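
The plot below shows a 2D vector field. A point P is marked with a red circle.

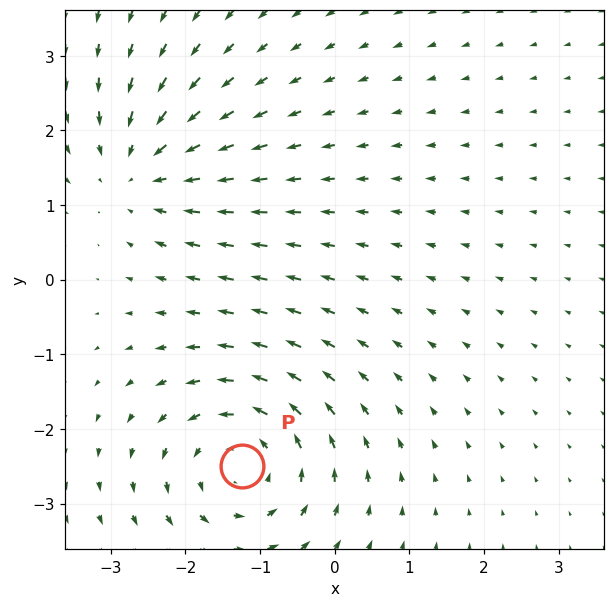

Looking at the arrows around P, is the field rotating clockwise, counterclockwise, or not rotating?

counterclockwise

Near P at (-1.2, -2.5) the arrows circulate counterclockwise. The curl (z-component) there is about +5; positive curl means counterclockwise rotation.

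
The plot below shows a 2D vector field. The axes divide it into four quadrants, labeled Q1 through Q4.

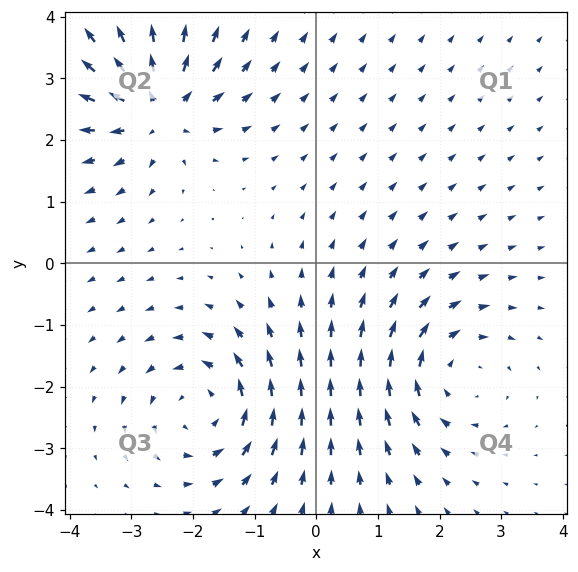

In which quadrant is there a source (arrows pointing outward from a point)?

The source sits at approximately (-2.6, 2.5), which lies in quadrant Q2. The divergence there is about +5, positive as expected for a source.

Q2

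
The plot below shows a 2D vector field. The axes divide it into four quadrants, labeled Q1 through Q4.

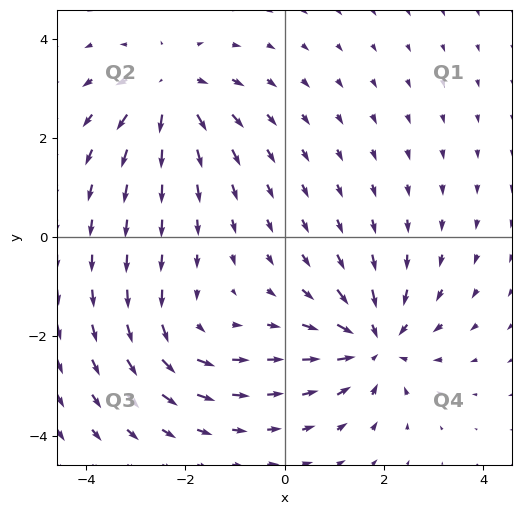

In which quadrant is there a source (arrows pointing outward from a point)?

Q2

The source sits at approximately (-2.3, 2.9), which lies in quadrant Q2. The divergence there is about +5, positive as expected for a source.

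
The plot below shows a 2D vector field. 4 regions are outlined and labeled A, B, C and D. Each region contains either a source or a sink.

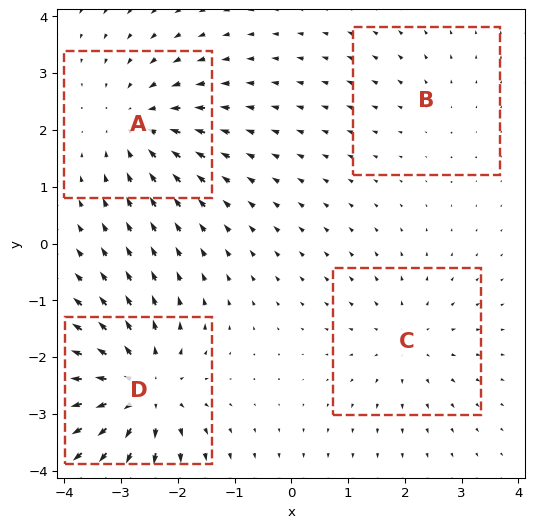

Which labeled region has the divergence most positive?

D

Divergence at each region's feature centre — A: about -4, B: about +2, C: about +3, D: about +7. Region D is most positive.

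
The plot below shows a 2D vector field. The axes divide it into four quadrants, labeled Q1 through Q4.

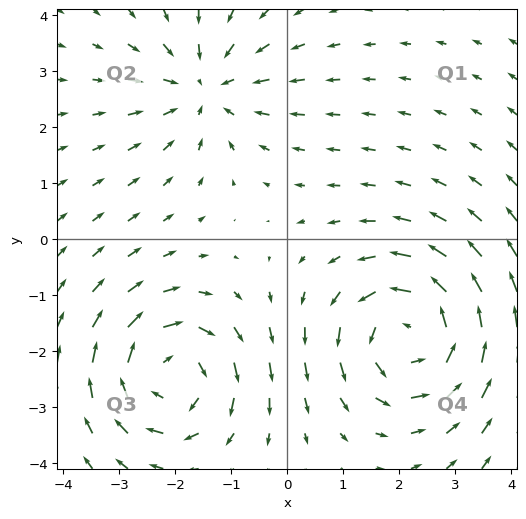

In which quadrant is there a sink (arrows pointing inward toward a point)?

The sink sits at approximately (-1.5, 2.7), which lies in quadrant Q2. The divergence there is about -3, negative as expected for a sink.

Q2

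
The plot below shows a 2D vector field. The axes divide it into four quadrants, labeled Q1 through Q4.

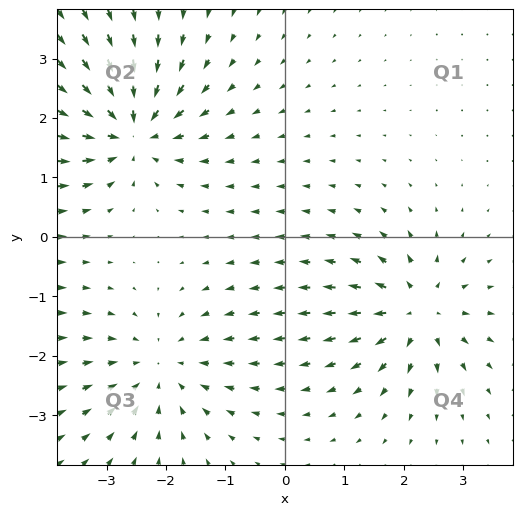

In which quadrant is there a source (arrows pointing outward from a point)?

The source sits at approximately (2.2, -1.3), which lies in quadrant Q4. The divergence there is about +5, positive as expected for a source.

Q4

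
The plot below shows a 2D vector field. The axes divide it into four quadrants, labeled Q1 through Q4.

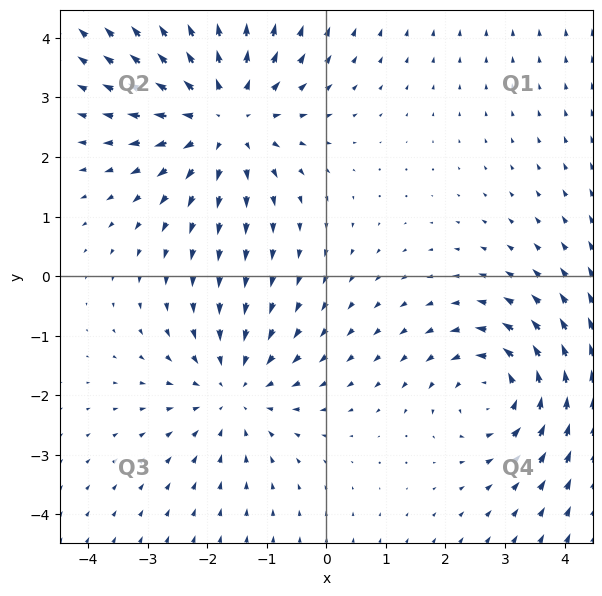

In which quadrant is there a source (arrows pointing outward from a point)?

Q2

The source sits at approximately (-1.7, 2.7), which lies in quadrant Q2. The divergence there is about +4, positive as expected for a source.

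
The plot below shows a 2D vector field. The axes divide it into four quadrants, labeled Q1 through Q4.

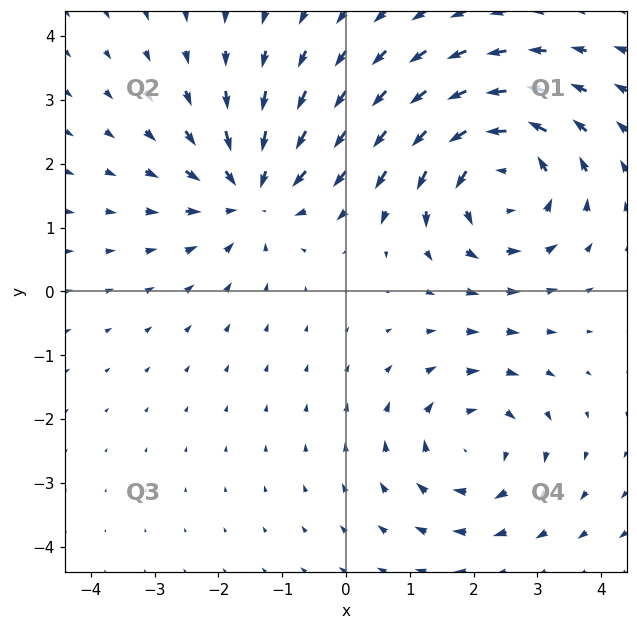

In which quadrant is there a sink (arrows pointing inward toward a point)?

The sink sits at approximately (-1.5, 1.5), which lies in quadrant Q2. The divergence there is about -4, negative as expected for a sink.

Q2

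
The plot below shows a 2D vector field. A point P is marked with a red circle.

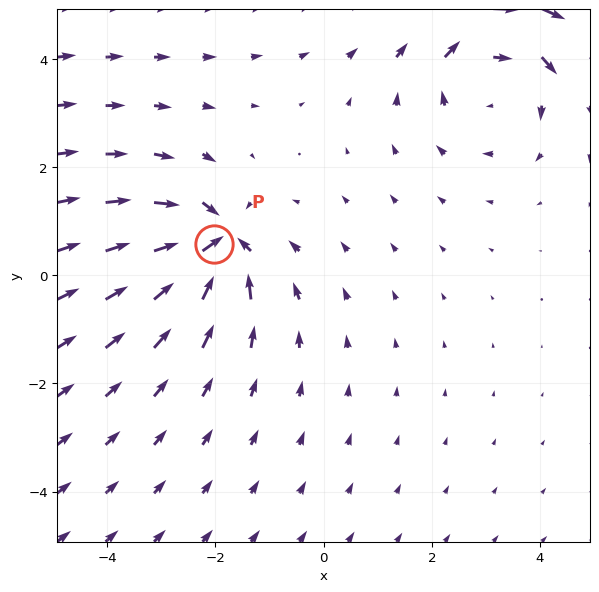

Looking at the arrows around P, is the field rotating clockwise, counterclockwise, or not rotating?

not rotating

Near P at (-2.0, 0.6) the arrows show no circulation. The curl there is ≈0.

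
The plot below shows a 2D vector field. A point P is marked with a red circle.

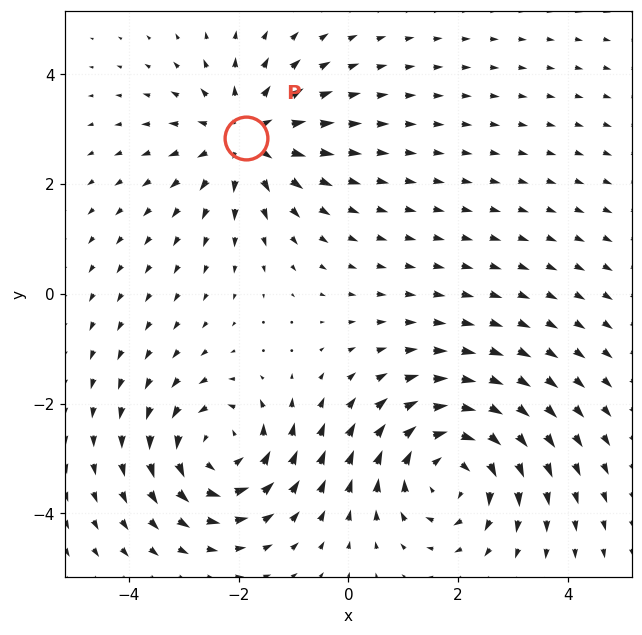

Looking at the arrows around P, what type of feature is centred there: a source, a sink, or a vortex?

At P (-1.9, 2.8) the arrows spread outward. Divergence about +4, curl ≈0 — positive divergence with near-zero curl is a source.

source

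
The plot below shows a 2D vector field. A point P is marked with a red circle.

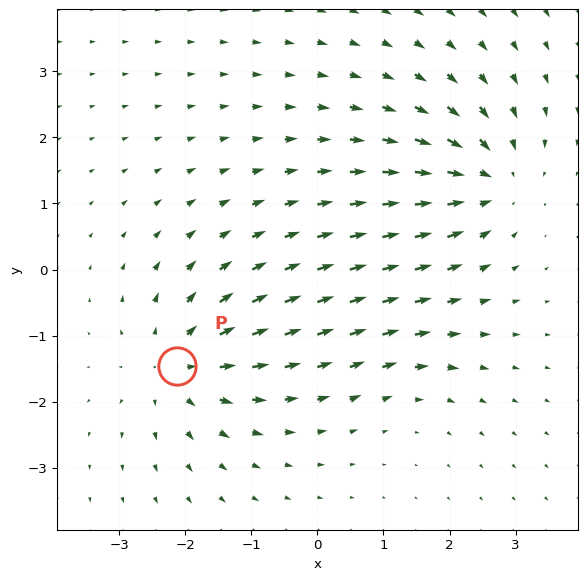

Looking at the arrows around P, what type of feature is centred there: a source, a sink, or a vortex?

source

At P (-2.1, -1.5) the arrows spread outward. Divergence about +5, curl ≈0 — positive divergence with near-zero curl is a source.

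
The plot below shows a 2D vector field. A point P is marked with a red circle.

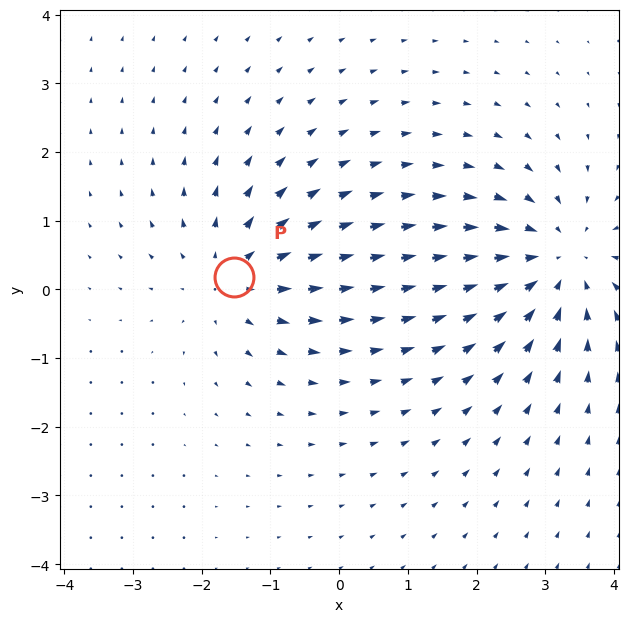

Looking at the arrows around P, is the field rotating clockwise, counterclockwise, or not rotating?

Near P at (-1.5, 0.2) the arrows show no circulation. The curl there is ≈0.

not rotating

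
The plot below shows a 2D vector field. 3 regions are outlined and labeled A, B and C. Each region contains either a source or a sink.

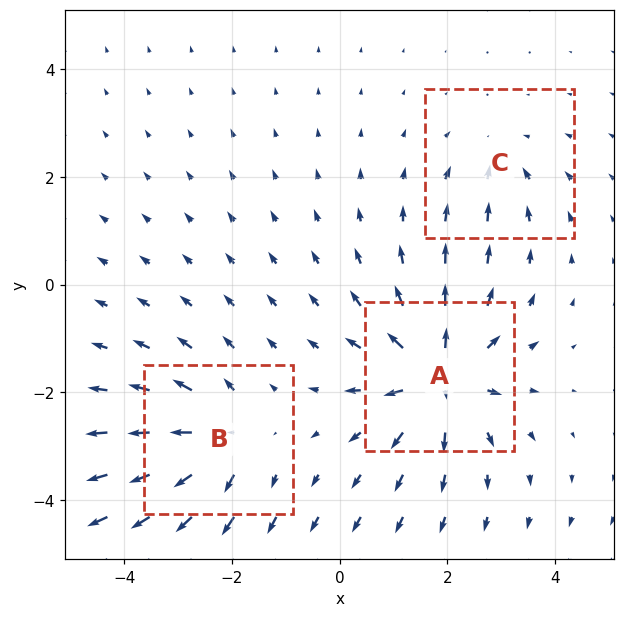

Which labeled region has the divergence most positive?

Divergence at each region's feature centre — A: about +5, B: about +4, C: about -2. Region A is most positive.

A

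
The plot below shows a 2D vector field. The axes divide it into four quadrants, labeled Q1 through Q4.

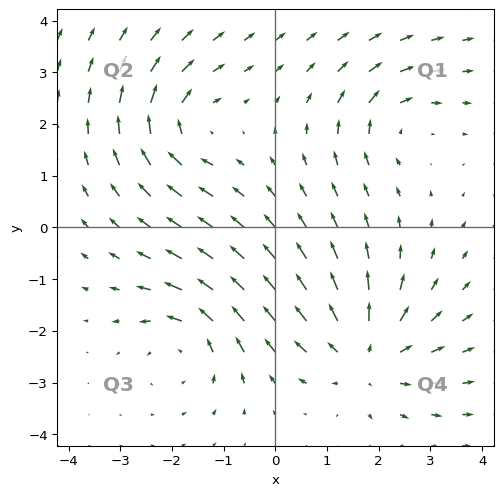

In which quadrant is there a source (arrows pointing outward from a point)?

The source sits at approximately (1.7, -2.4), which lies in quadrant Q4. The divergence there is about +4, positive as expected for a source.

Q4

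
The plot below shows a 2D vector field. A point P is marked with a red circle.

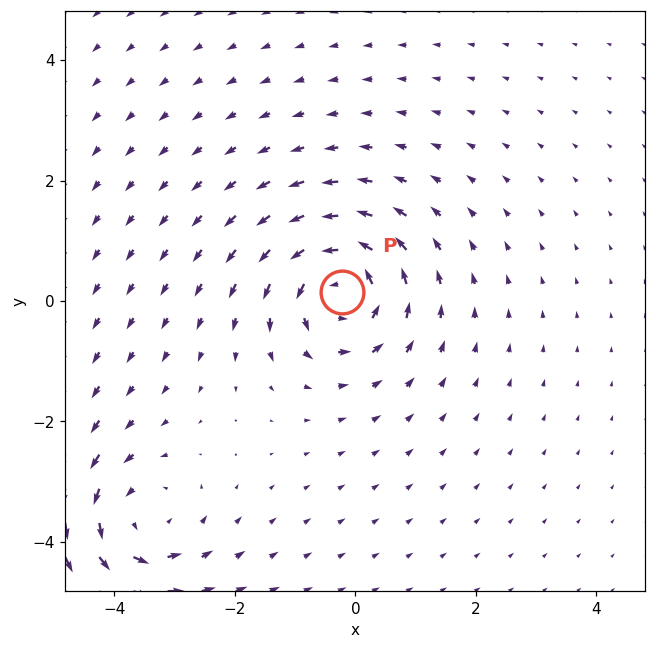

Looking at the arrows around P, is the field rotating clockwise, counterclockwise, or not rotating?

Near P at (-0.2, 0.1) the arrows circulate counterclockwise. The curl (z-component) there is about +6; positive curl means counterclockwise rotation.

counterclockwise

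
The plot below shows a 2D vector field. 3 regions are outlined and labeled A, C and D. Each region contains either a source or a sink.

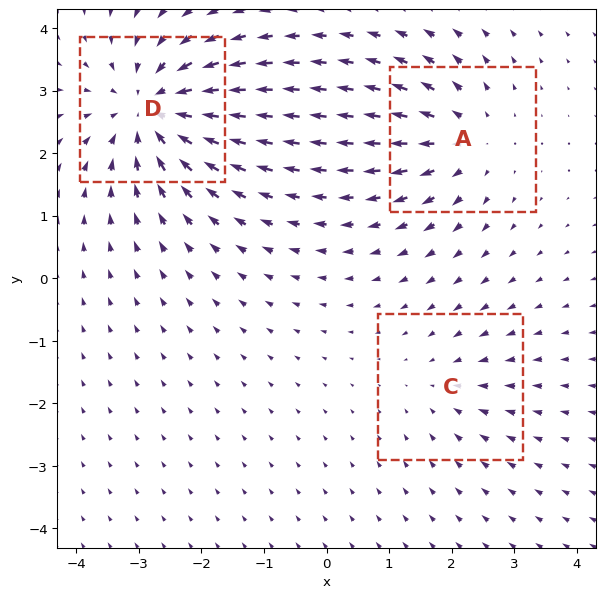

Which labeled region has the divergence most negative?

D

Divergence at each region's feature centre — A: about +3, C: about -2, D: about -5. Region D is most negative.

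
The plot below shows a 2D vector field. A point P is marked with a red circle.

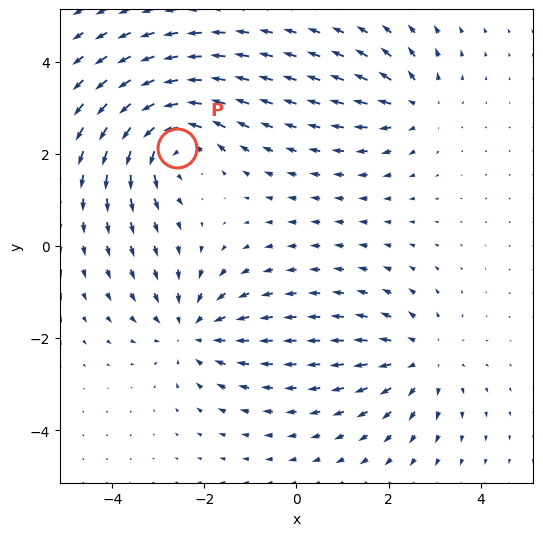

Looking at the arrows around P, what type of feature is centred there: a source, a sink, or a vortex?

At P (-2.6, 2.1) the arrows circulate counterclockwise. Divergence ≈0, curl about +6 — near-zero divergence with nonzero curl is a vortex.

vortex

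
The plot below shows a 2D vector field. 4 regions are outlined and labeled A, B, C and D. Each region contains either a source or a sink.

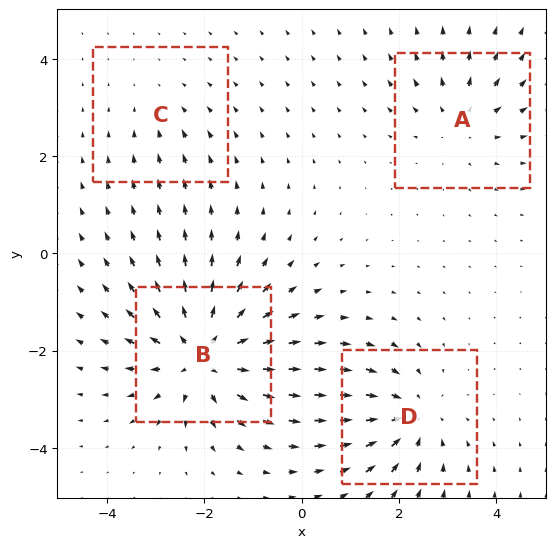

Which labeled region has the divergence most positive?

B

Divergence at each region's feature centre — A: about +3, B: about +7, C: about -2, D: about -4. Region B is most positive.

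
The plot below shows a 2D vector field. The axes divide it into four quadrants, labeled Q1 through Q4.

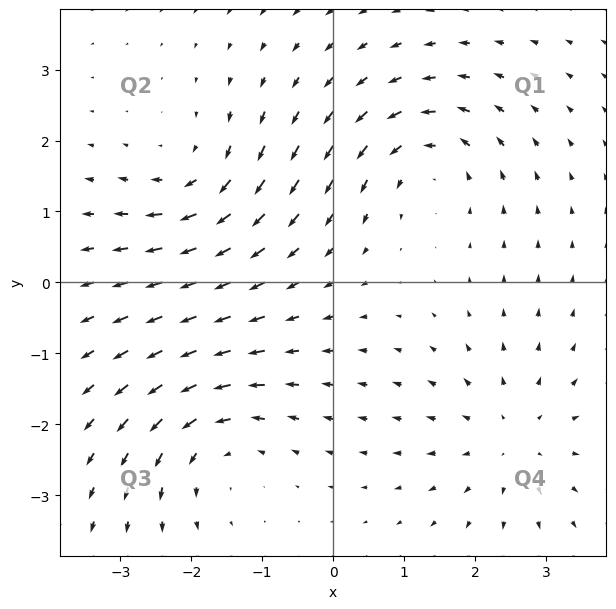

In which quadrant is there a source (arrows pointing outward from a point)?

Q4

The source sits at approximately (2.5, -2.2), which lies in quadrant Q4. The divergence there is about +4, positive as expected for a source.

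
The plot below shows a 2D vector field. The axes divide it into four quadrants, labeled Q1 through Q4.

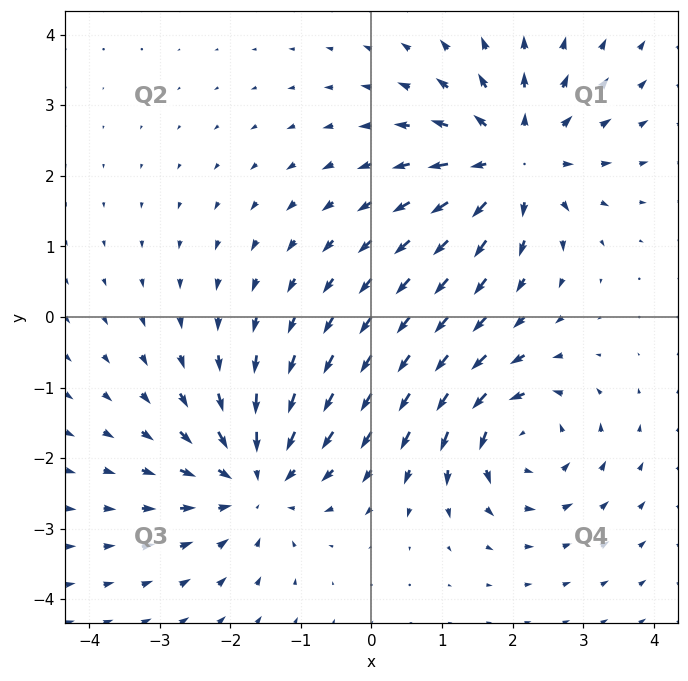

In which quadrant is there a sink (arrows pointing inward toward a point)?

The sink sits at approximately (-1.6, -2.3), which lies in quadrant Q3. The divergence there is about -5, negative as expected for a sink.

Q3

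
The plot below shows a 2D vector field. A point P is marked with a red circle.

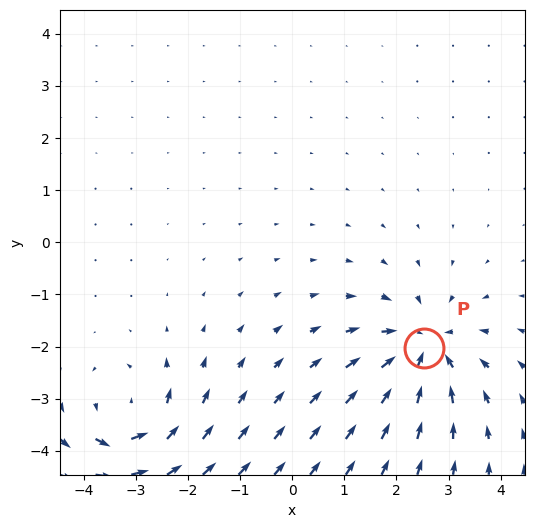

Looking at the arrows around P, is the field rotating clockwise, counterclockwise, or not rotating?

Near P at (2.5, -2.0) the arrows show no circulation. The curl there is ≈0.

not rotating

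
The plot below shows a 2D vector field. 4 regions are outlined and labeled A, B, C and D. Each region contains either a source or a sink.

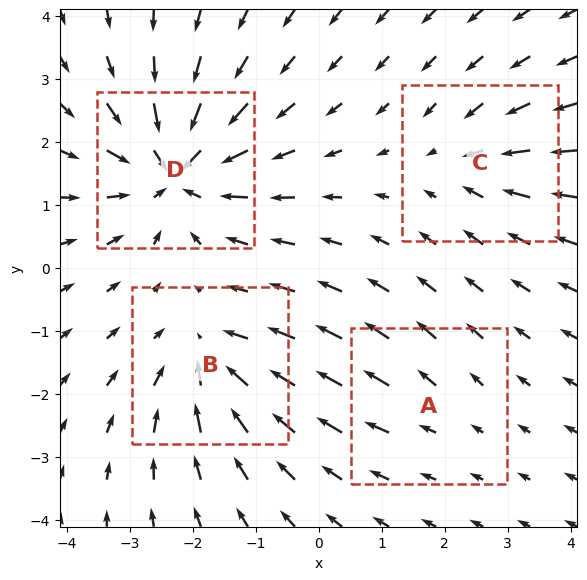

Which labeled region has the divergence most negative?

D

Divergence at each region's feature centre — A: about +2, B: about -5, C: about -4, D: about -8. Region D is most negative.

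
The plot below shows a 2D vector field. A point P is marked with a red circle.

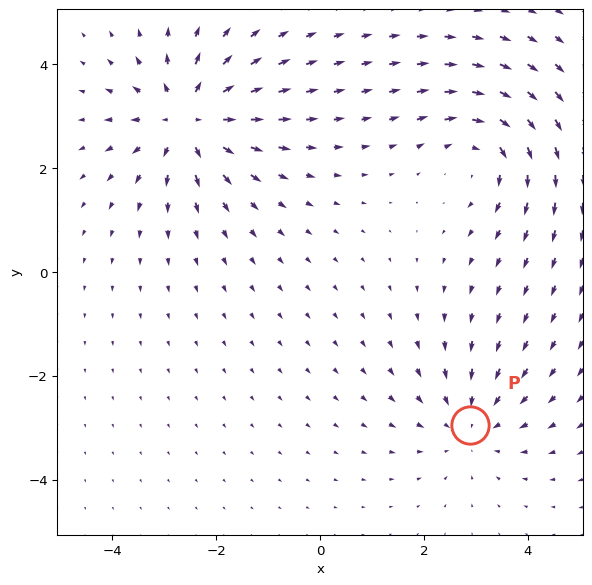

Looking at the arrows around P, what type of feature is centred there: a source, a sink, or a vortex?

sink

At P (2.9, -2.9) the arrows converge inward. Divergence about -3, curl ≈0 — negative divergence with near-zero curl is a sink.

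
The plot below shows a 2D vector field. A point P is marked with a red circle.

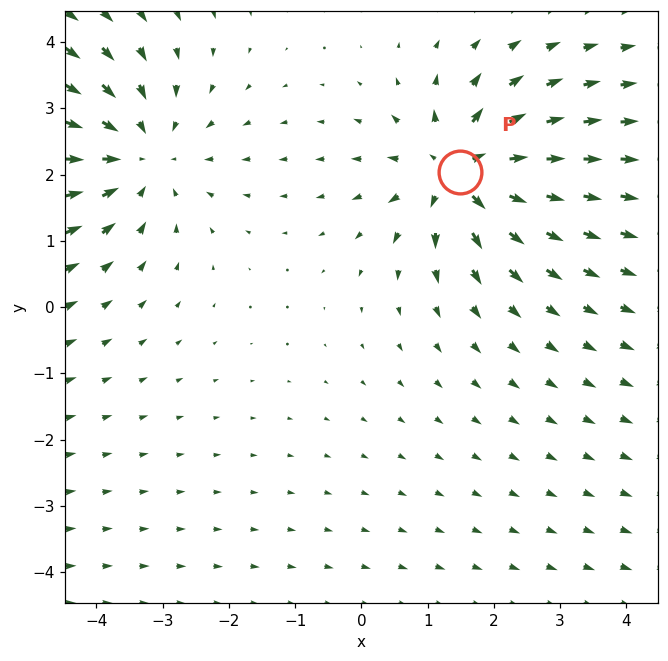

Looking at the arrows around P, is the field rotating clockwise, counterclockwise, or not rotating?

Near P at (1.5, 2.0) the arrows show no circulation. The curl there is ≈0.

not rotating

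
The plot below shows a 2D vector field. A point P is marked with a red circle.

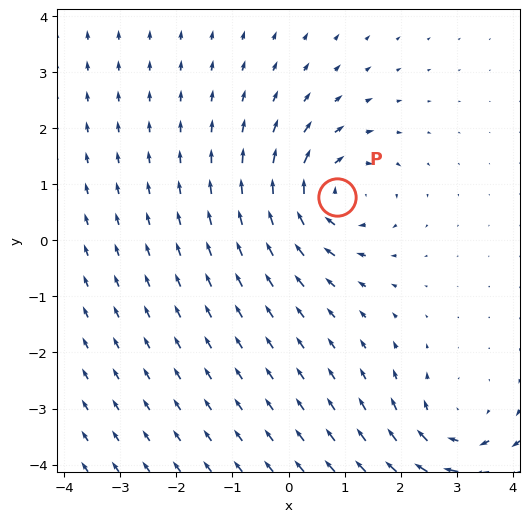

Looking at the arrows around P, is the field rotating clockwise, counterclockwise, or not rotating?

Near P at (0.9, 0.8) the arrows circulate clockwise. The curl (z-component) there is about -4; negative curl means clockwise rotation.

clockwise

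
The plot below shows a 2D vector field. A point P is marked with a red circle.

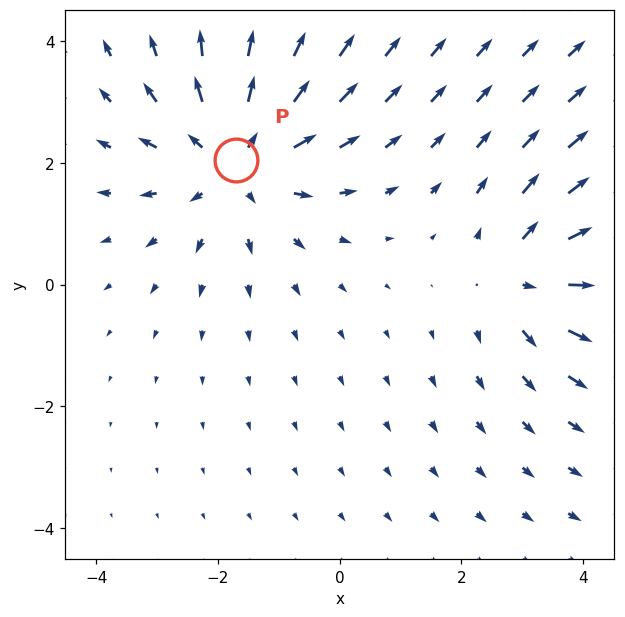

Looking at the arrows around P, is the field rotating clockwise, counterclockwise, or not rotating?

not rotating

Near P at (-1.7, 2.0) the arrows show no circulation. The curl there is ≈0.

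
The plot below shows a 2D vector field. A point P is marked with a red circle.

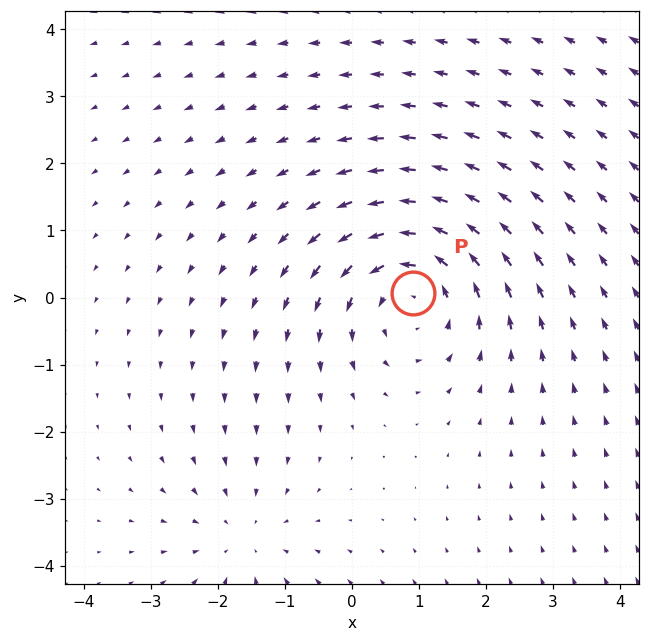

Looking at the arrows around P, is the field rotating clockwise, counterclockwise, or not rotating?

Near P at (0.9, 0.1) the arrows circulate counterclockwise. The curl (z-component) there is about +4; positive curl means counterclockwise rotation.

counterclockwise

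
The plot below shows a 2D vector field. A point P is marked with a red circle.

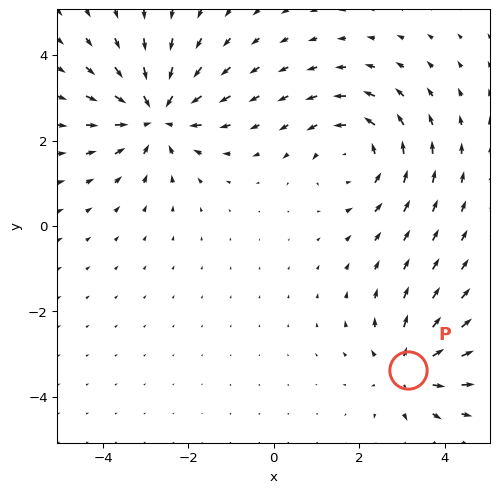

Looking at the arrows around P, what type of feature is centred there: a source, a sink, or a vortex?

At P (3.1, -3.4) the arrows spread outward. Divergence about +3, curl ≈0 — positive divergence with near-zero curl is a source.

source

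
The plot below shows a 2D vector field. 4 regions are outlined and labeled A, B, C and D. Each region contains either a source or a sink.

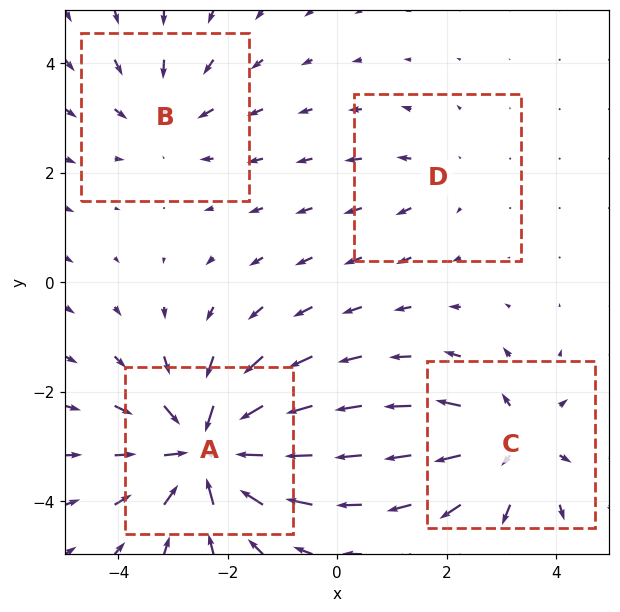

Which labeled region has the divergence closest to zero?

Divergence at each region's feature centre — A: about -7, B: about -3, C: about +5, D: about +2. Region D is closest to zero.

D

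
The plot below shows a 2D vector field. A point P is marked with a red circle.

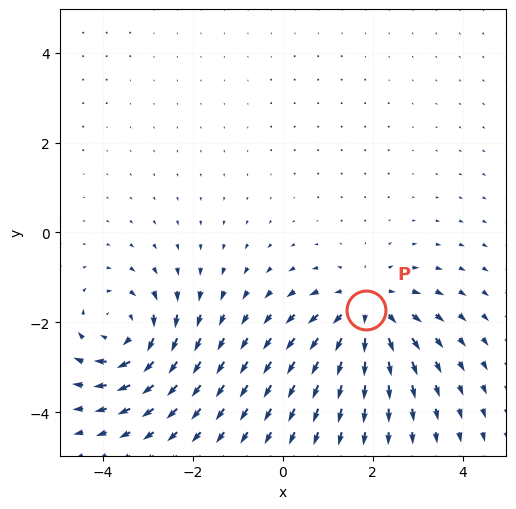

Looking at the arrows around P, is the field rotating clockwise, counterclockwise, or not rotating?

Near P at (1.9, -1.7) the arrows show no circulation. The curl there is ≈0.

not rotating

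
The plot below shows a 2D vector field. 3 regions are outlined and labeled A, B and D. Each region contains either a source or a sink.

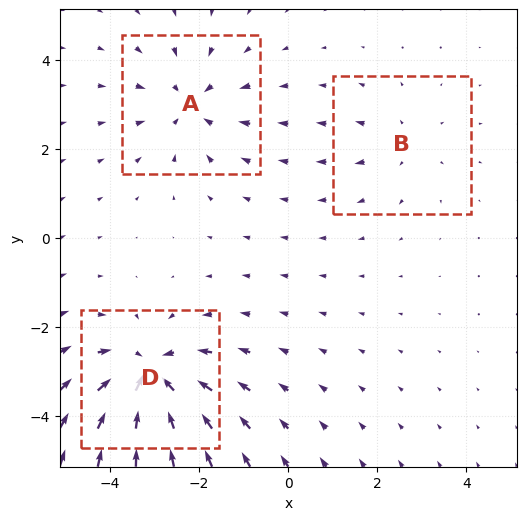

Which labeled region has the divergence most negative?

Divergence at each region's feature centre — A: about -3, B: about +2, D: about -5. Region D is most negative.

D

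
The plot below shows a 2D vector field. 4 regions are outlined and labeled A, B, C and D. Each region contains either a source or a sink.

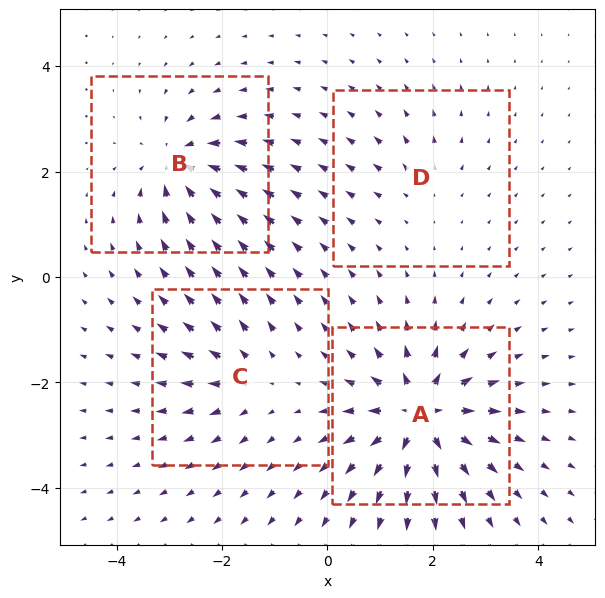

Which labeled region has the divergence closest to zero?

D

Divergence at each region's feature centre — A: about +9, B: about -6, C: about +4, D: about +2. Region D is closest to zero.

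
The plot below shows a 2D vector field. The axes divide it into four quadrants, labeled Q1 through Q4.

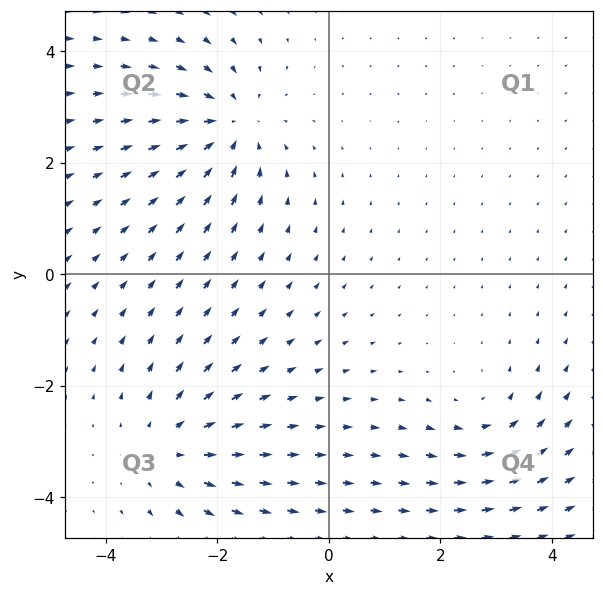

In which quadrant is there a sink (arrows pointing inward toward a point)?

Q2

The sink sits at approximately (-1.8, 2.7), which lies in quadrant Q2. The divergence there is about -4, negative as expected for a sink.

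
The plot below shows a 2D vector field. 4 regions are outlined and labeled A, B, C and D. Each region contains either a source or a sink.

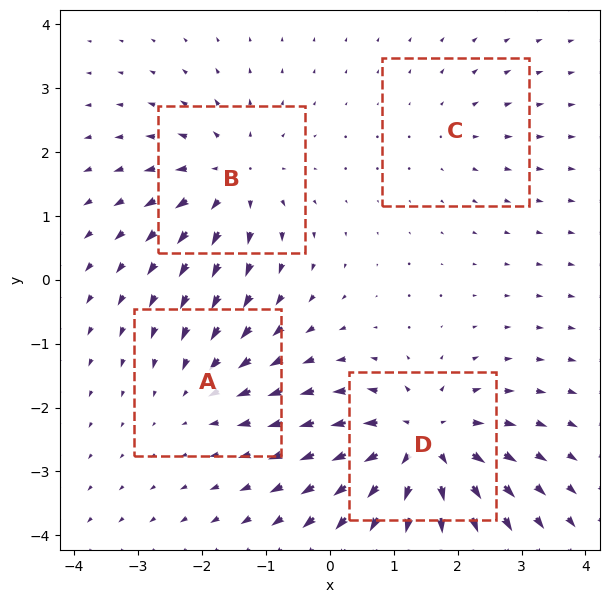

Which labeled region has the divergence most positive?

Divergence at each region's feature centre — A: about -4, B: about +5, C: about +2, D: about +8. Region D is most positive.

D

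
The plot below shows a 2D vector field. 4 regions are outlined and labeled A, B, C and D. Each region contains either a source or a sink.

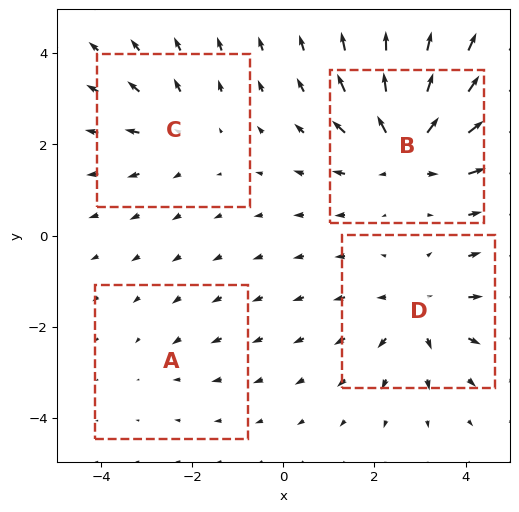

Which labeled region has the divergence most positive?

B

Divergence at each region's feature centre — A: about -2, B: about +6, C: about +3, D: about +4. Region B is most positive.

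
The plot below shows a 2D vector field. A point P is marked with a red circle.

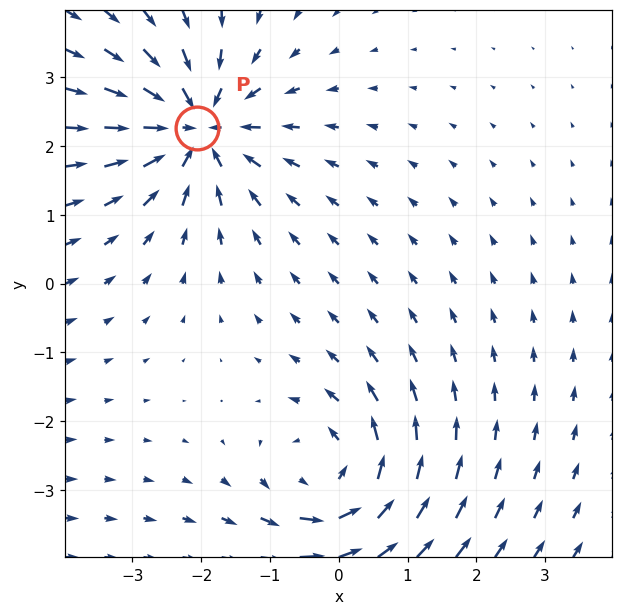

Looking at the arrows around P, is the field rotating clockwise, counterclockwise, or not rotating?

not rotating

Near P at (-2.1, 2.3) the arrows show no circulation. The curl there is ≈0.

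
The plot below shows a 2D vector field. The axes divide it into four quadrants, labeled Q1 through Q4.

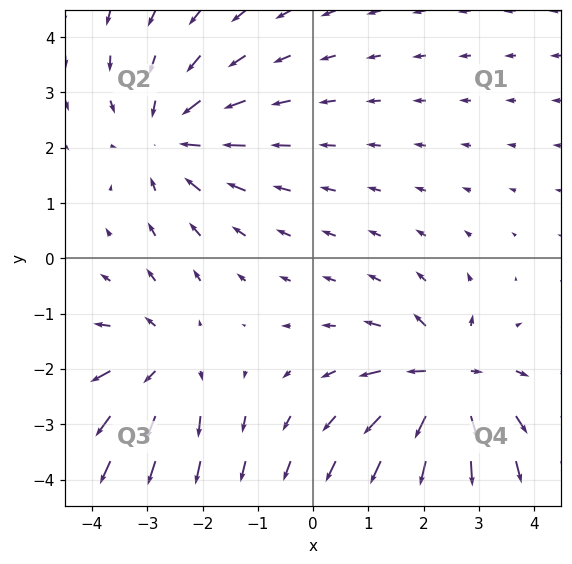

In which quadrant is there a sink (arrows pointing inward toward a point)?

The sink sits at approximately (-2.6, 2.2), which lies in quadrant Q2. The divergence there is about -3, negative as expected for a sink.

Q2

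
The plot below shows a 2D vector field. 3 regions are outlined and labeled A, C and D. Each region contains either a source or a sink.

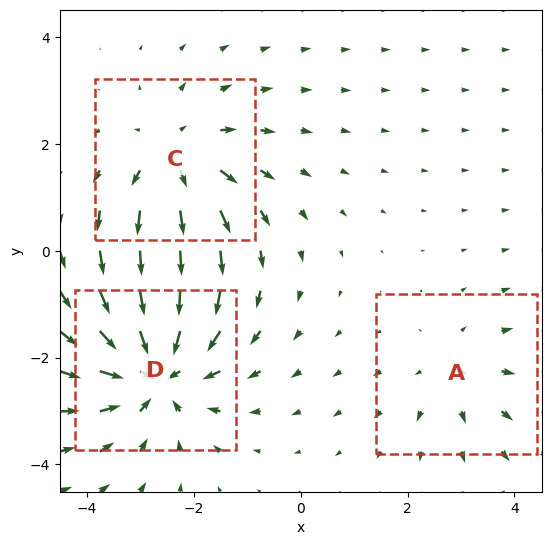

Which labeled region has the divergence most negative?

Divergence at each region's feature centre — A: about +2, C: about +3, D: about -4. Region D is most negative.

D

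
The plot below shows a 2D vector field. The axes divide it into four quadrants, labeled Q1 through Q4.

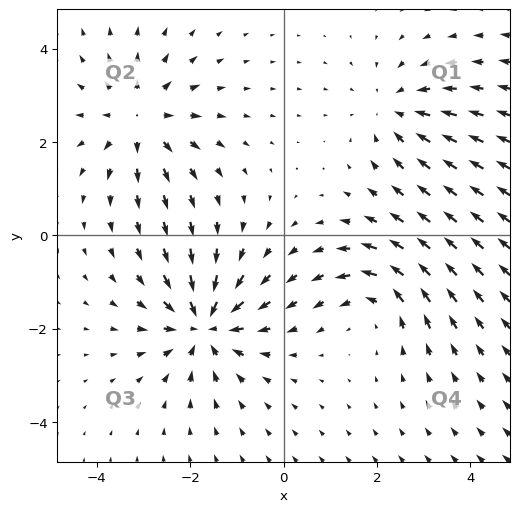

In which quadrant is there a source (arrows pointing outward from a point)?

The source sits at approximately (-3.1, 2.5), which lies in quadrant Q2. The divergence there is about +4, positive as expected for a source.

Q2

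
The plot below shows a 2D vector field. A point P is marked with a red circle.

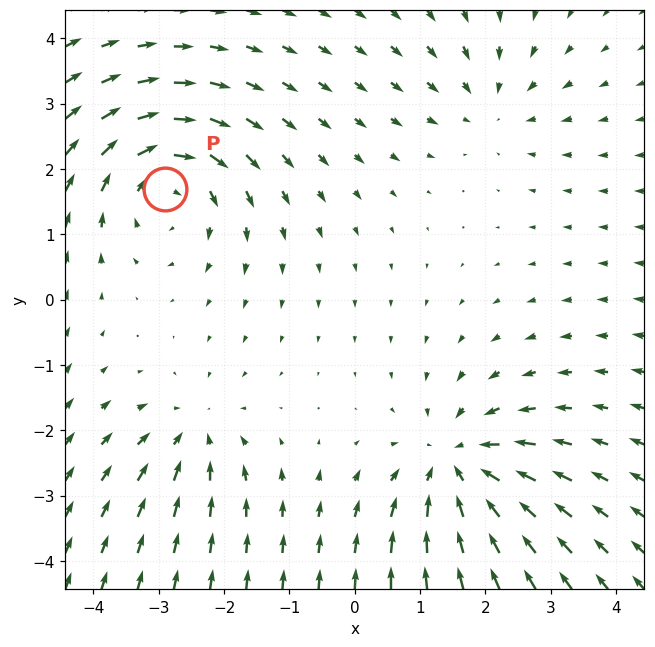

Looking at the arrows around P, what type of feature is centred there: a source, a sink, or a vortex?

At P (-2.9, 1.7) the arrows circulate clockwise. Divergence ≈0, curl about -5 — near-zero divergence with nonzero curl is a vortex.

vortex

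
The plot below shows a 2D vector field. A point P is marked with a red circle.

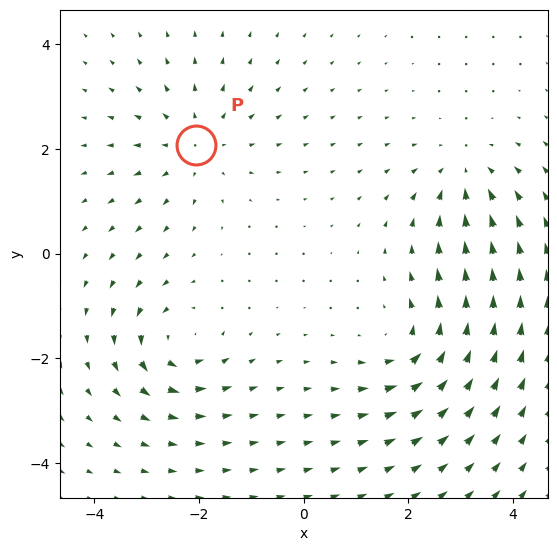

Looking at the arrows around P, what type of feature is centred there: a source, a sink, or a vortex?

At P (-2.0, 2.1) the arrows spread outward. Divergence about +4, curl ≈0 — positive divergence with near-zero curl is a source.

source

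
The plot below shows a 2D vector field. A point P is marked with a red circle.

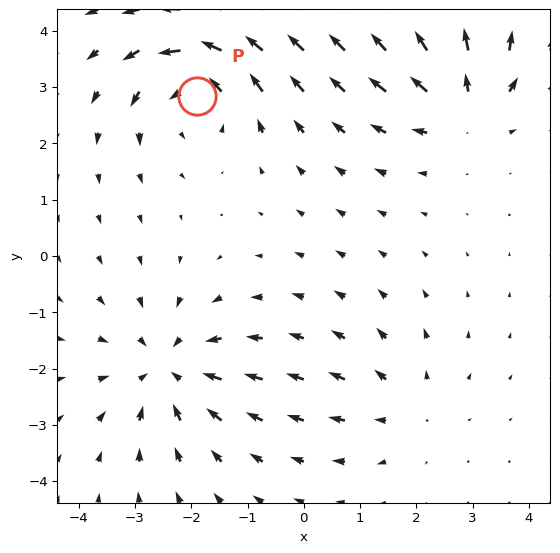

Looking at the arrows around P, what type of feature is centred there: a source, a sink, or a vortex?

vortex

At P (-1.9, 2.8) the arrows circulate counterclockwise. Divergence ≈0, curl about +5 — near-zero divergence with nonzero curl is a vortex.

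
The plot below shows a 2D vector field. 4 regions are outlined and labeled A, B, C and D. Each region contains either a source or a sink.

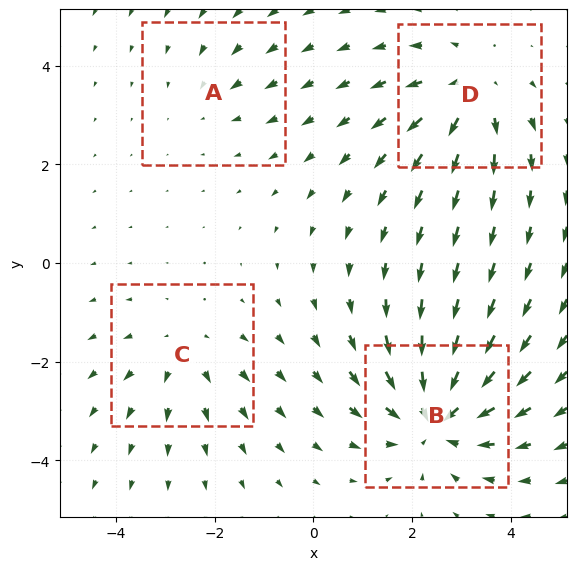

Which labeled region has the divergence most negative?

B

Divergence at each region's feature centre — A: about -2, B: about -6, C: about +3, D: about +4. Region B is most negative.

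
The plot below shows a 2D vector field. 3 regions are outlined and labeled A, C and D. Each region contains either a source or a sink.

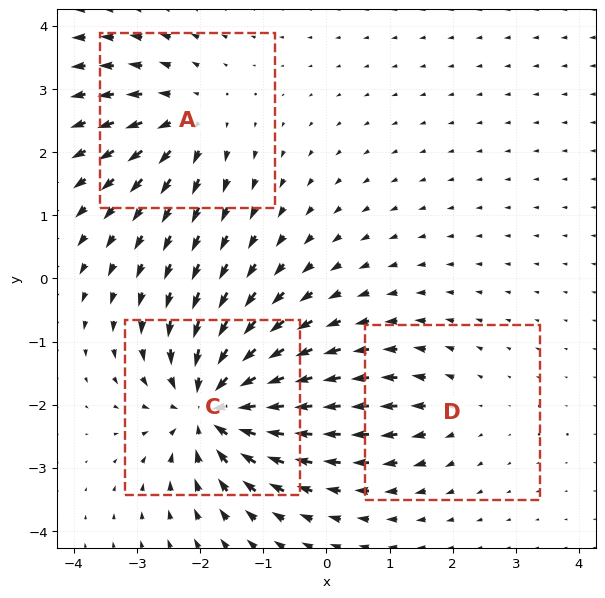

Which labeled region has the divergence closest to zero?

D

Divergence at each region's feature centre — A: about +3, C: about -6, D: about +2. Region D is closest to zero.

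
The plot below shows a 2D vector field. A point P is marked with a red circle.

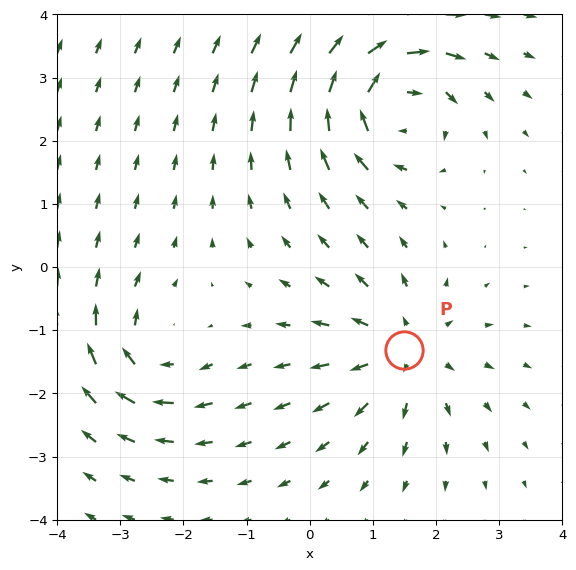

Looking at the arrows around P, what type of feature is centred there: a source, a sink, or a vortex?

source

At P (1.5, -1.3) the arrows spread outward. Divergence about +4, curl ≈0 — positive divergence with near-zero curl is a source.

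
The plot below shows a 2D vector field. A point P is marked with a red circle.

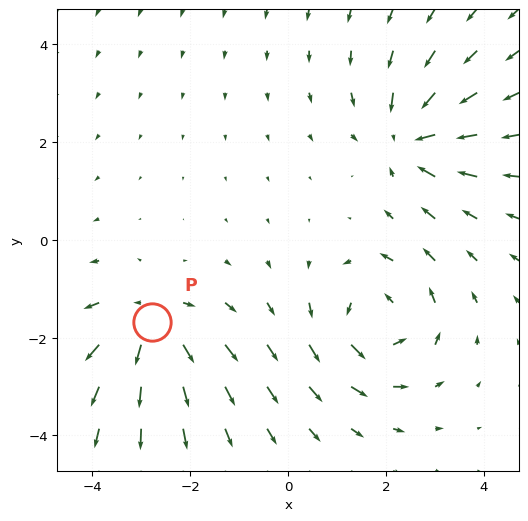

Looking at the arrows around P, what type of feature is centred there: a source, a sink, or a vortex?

At P (-2.8, -1.7) the arrows spread outward. Divergence about +5, curl ≈0 — positive divergence with near-zero curl is a source.

source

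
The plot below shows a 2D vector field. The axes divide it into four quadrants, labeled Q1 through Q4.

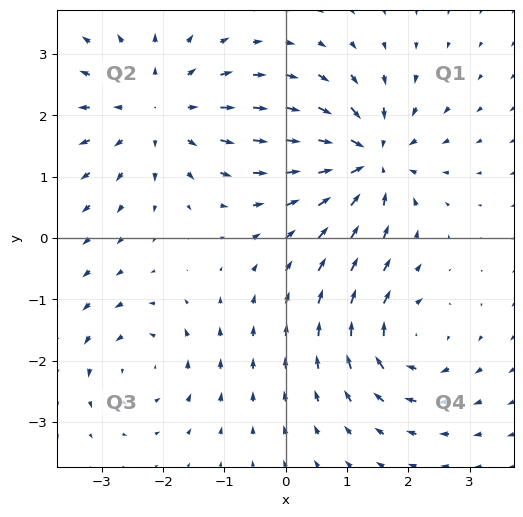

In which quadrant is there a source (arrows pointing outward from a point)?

Q2

The source sits at approximately (-2.1, 2.1), which lies in quadrant Q2. The divergence there is about +4, positive as expected for a source.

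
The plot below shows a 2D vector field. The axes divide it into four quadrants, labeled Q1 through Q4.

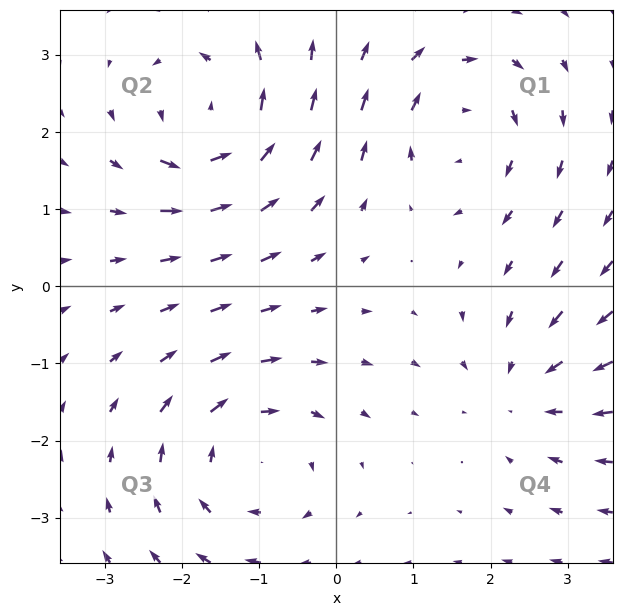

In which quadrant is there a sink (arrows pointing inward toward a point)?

Q4

The sink sits at approximately (2.4, -1.3), which lies in quadrant Q4. The divergence there is about -3, negative as expected for a sink.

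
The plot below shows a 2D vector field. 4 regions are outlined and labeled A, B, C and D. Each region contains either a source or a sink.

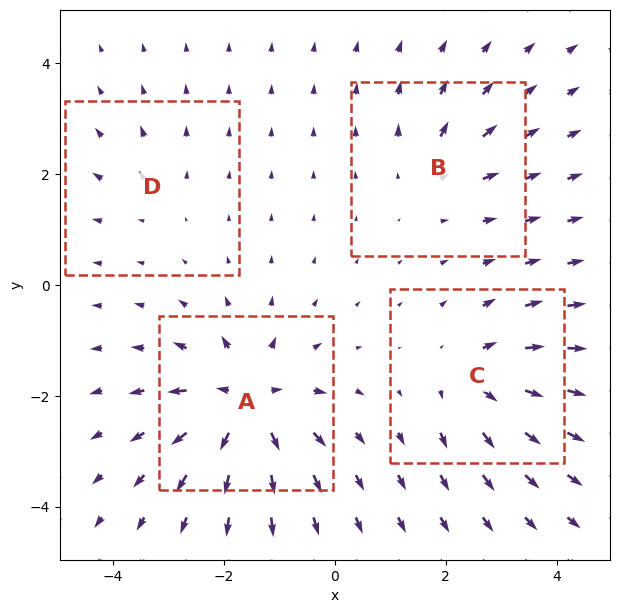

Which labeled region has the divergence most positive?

Divergence at each region's feature centre — A: about +9, B: about +4, C: about +6, D: about +2. Region A is most positive.

A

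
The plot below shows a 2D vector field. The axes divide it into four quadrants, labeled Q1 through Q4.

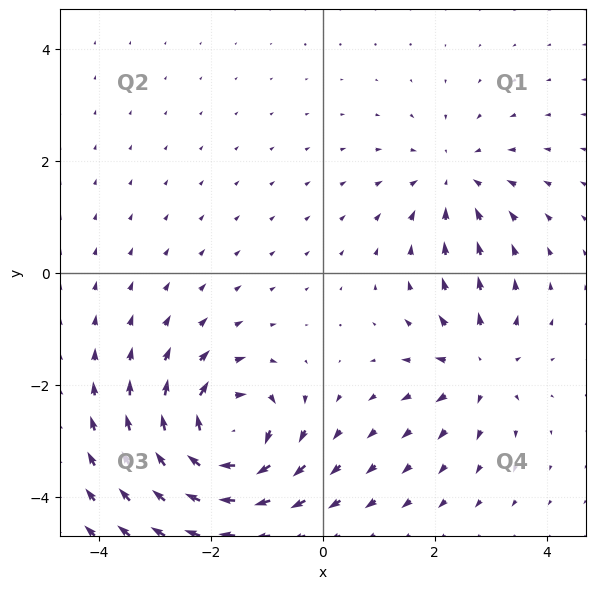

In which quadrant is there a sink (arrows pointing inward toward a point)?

Q1

The sink sits at approximately (2.3, 1.7), which lies in quadrant Q1. The divergence there is about -3, negative as expected for a sink.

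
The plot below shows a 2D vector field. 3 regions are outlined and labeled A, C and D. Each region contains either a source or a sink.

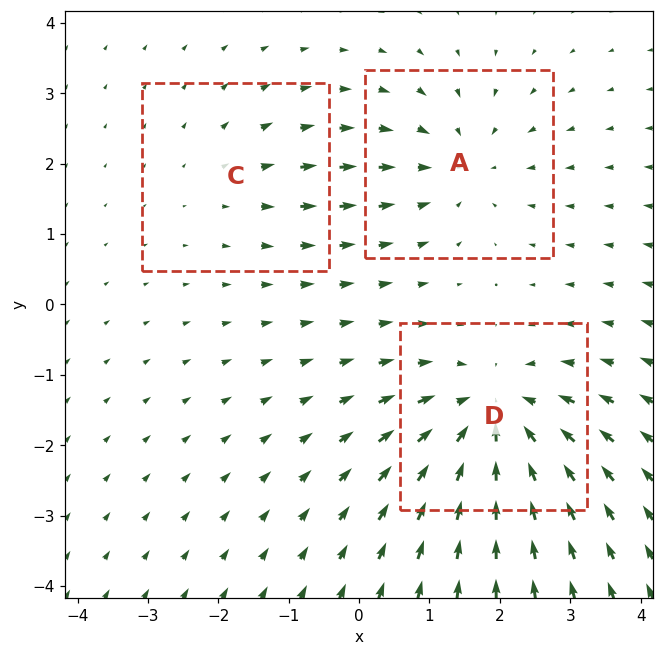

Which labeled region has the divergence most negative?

D

Divergence at each region's feature centre — A: about -3, C: about +2, D: about -4. Region D is most negative.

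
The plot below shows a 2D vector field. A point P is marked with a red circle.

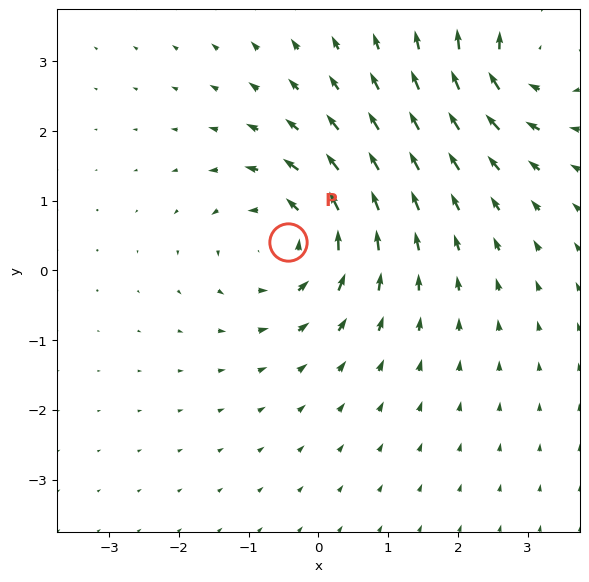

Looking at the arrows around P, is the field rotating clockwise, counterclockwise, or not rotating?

counterclockwise

Near P at (-0.4, 0.4) the arrows circulate counterclockwise. The curl (z-component) there is about +5; positive curl means counterclockwise rotation.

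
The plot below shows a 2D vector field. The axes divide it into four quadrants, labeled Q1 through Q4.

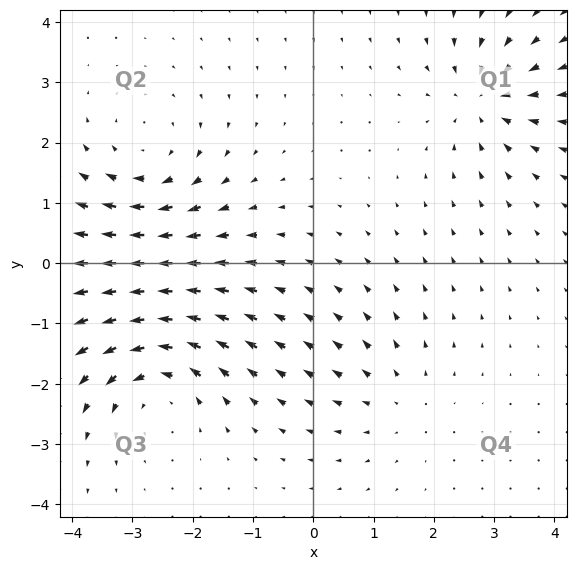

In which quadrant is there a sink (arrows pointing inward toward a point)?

Q1

The sink sits at approximately (2.8, 2.7), which lies in quadrant Q1. The divergence there is about -5, negative as expected for a sink.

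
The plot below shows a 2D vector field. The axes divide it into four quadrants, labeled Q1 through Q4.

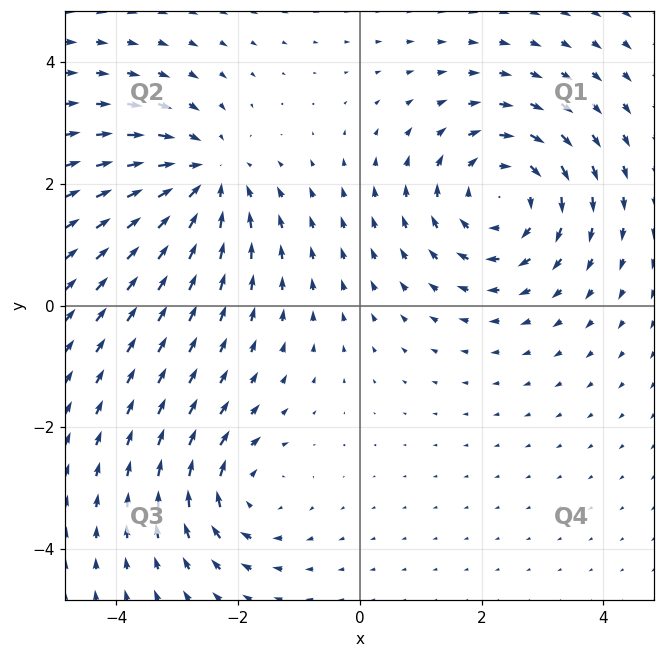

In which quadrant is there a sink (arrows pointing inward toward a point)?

The sink sits at approximately (-2.5, 2.1), which lies in quadrant Q2. The divergence there is about -4, negative as expected for a sink.

Q2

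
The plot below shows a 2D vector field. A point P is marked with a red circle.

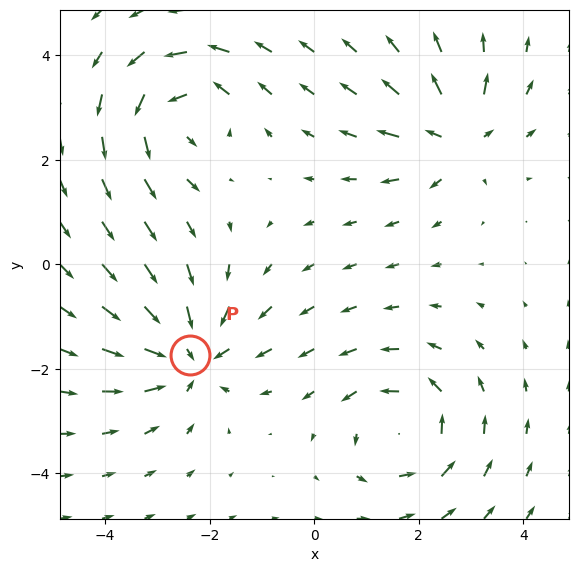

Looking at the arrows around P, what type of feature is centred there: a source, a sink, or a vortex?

At P (-2.4, -1.7) the arrows converge inward. Divergence about -4, curl ≈0 — negative divergence with near-zero curl is a sink.

sink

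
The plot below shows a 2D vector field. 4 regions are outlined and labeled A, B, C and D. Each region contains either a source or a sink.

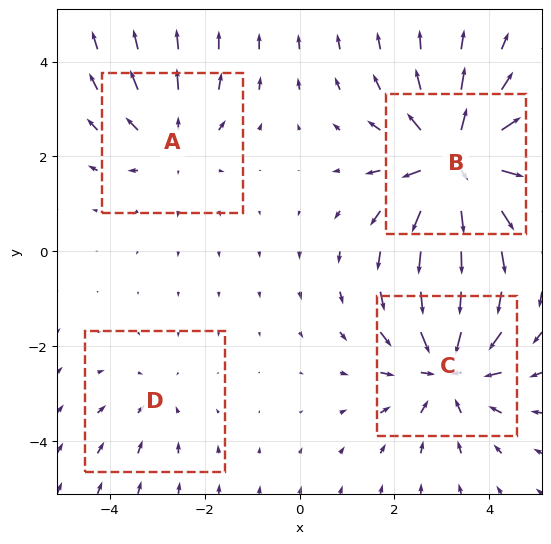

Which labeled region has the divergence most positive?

B

Divergence at each region's feature centre — A: about +3, B: about +6, C: about -5, D: about -2. Region B is most positive.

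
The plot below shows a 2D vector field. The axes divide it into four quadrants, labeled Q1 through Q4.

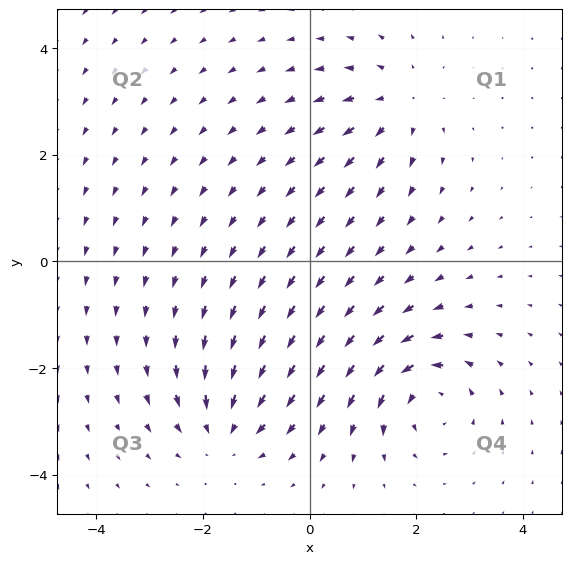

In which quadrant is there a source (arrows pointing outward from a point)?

Q1

The source sits at approximately (1.7, 3.0), which lies in quadrant Q1. The divergence there is about +4, positive as expected for a source.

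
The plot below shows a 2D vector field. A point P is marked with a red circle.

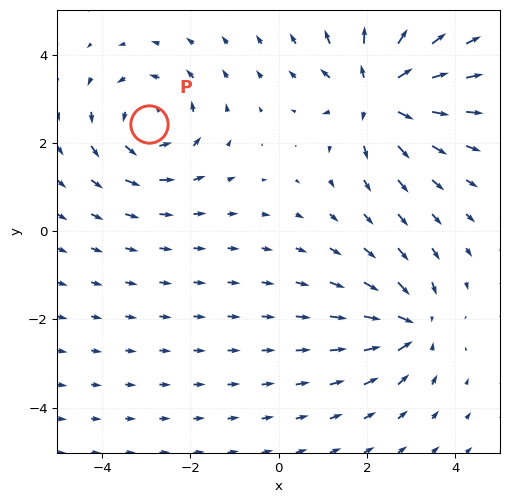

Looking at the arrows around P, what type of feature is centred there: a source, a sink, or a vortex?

vortex

At P (-2.9, 2.4) the arrows circulate counterclockwise. Divergence ≈0, curl about +4 — near-zero divergence with nonzero curl is a vortex.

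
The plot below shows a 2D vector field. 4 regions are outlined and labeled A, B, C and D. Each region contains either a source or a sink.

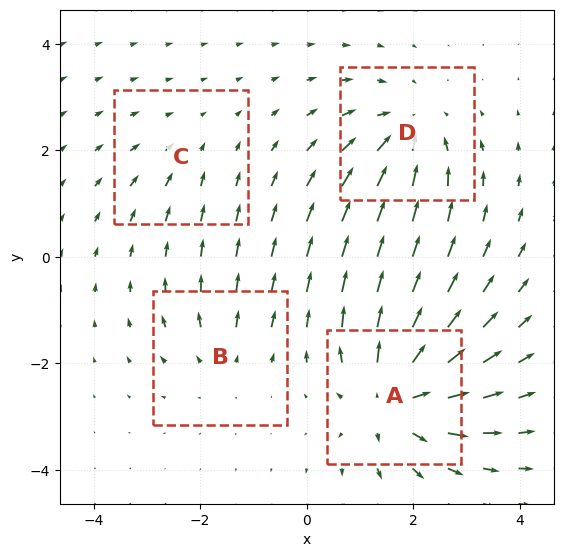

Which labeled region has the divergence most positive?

A

Divergence at each region's feature centre — A: about +7, B: about +3, C: about -2, D: about -5. Region A is most positive.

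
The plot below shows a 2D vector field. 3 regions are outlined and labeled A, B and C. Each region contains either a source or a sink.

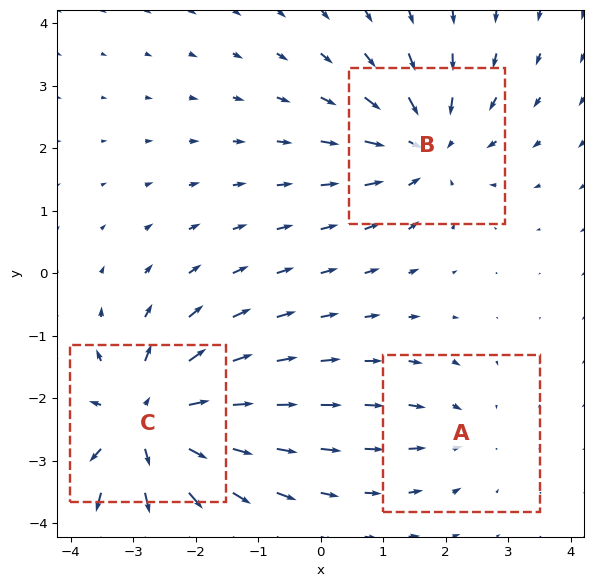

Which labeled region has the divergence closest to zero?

A

Divergence at each region's feature centre — A: about -2, B: about -3, C: about +5. Region A is closest to zero.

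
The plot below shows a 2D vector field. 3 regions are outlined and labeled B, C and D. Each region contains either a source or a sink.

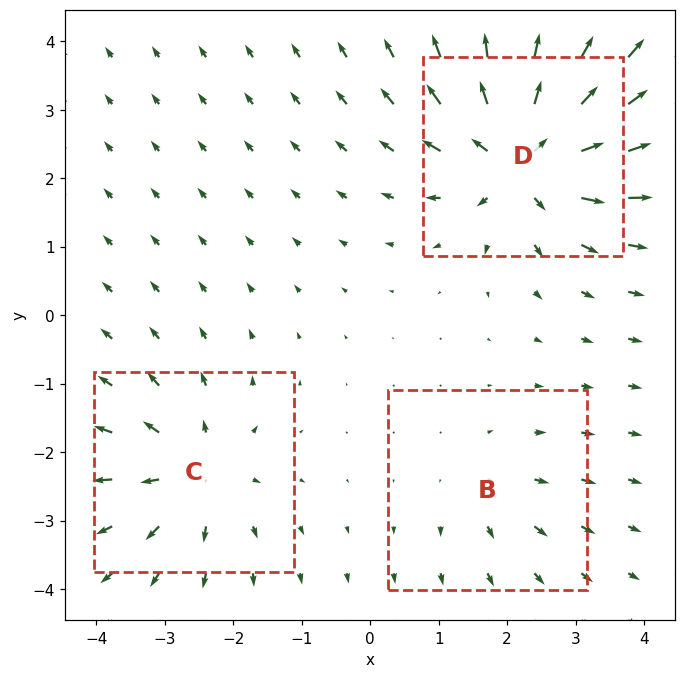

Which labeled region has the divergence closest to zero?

B

Divergence at each region's feature centre — B: about +2, C: about +4, D: about +6. Region B is closest to zero.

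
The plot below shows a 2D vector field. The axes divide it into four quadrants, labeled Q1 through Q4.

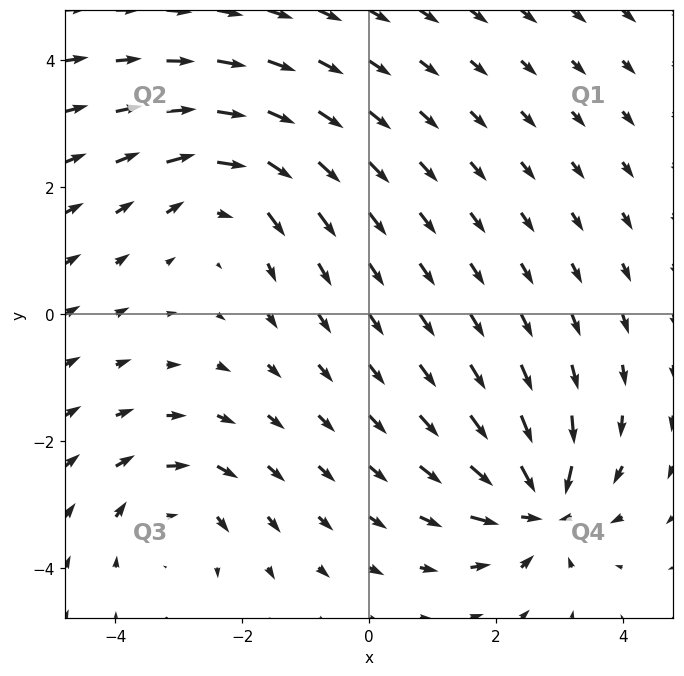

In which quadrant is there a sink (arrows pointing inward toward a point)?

Q4

The sink sits at approximately (2.7, -3.0), which lies in quadrant Q4. The divergence there is about -5, negative as expected for a sink.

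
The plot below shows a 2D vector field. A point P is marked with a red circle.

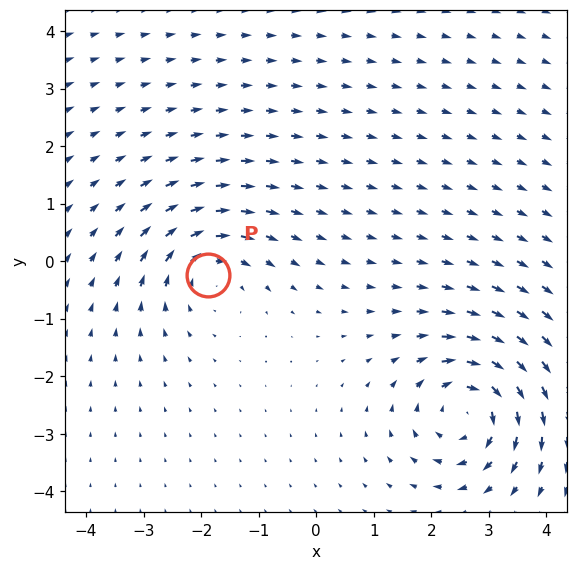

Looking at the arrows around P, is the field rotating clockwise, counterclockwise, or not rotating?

clockwise

Near P at (-1.9, -0.2) the arrows circulate clockwise. The curl (z-component) there is about -4; negative curl means clockwise rotation.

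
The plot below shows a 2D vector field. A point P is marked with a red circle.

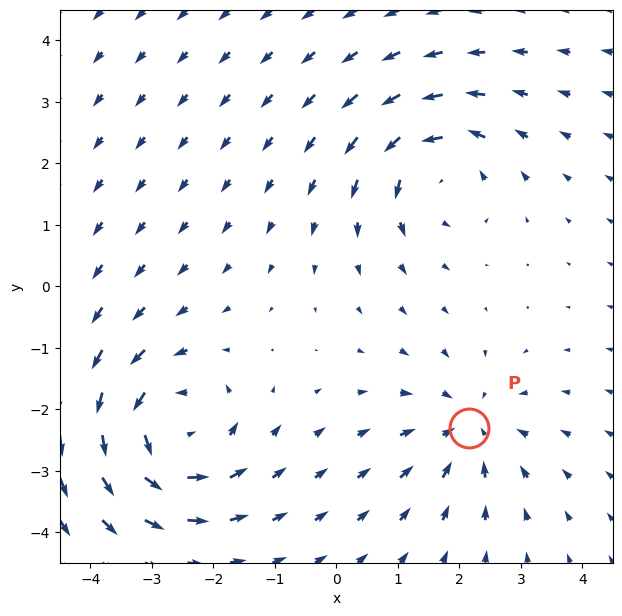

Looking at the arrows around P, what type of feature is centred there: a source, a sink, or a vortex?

At P (2.2, -2.3) the arrows converge inward. Divergence about -3, curl ≈0 — negative divergence with near-zero curl is a sink.

sink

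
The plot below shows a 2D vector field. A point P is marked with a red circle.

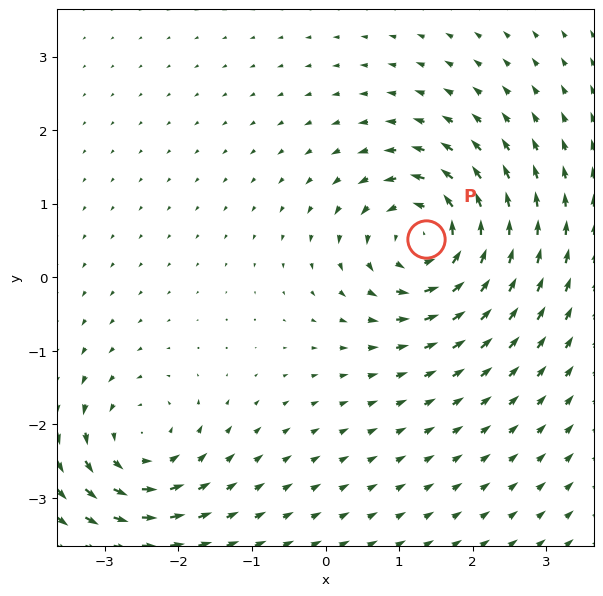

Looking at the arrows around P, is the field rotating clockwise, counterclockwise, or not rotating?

Near P at (1.4, 0.5) the arrows circulate counterclockwise. The curl (z-component) there is about +6; positive curl means counterclockwise rotation.

counterclockwise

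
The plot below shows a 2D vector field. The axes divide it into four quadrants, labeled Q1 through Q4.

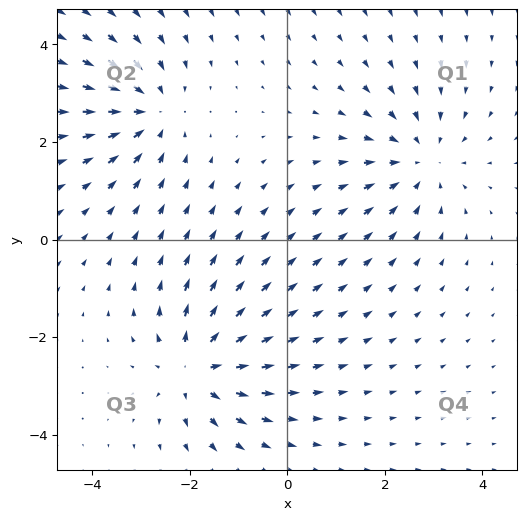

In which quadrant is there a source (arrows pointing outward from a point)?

Q3

The source sits at approximately (-1.9, -2.6), which lies in quadrant Q3. The divergence there is about +6, positive as expected for a source.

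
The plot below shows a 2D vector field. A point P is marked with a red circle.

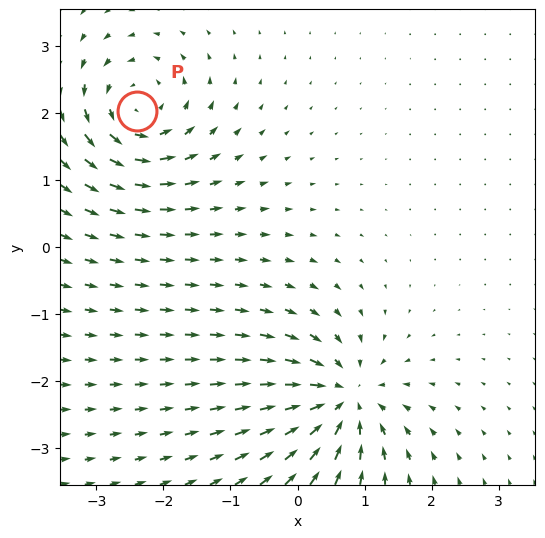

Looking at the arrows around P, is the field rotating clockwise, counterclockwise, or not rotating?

Near P at (-2.4, 2.0) the arrows circulate counterclockwise. The curl (z-component) there is about +6; positive curl means counterclockwise rotation.

counterclockwise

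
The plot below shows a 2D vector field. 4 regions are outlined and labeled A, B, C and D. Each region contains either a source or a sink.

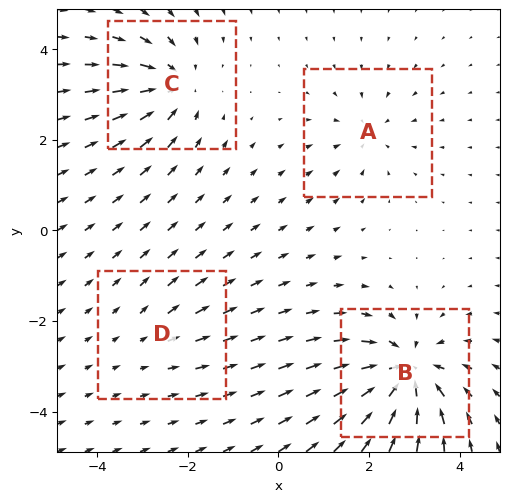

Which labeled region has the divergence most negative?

B

Divergence at each region's feature centre — A: about -4, B: about -8, C: about -6, D: about +2. Region B is most negative.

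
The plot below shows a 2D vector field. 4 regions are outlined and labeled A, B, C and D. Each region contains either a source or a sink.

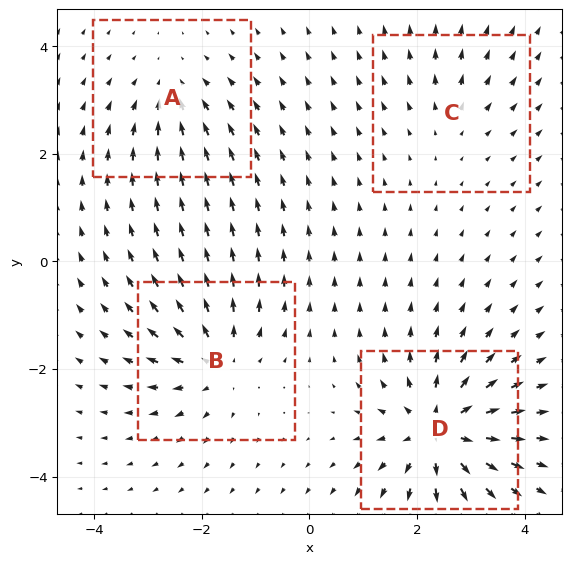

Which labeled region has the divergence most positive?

Divergence at each region's feature centre — A: about -3, B: about +5, C: about +2, D: about +7. Region D is most positive.

D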